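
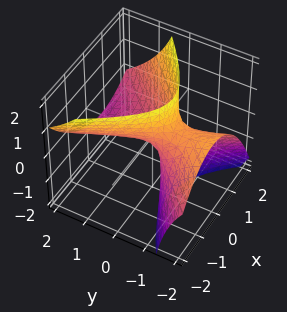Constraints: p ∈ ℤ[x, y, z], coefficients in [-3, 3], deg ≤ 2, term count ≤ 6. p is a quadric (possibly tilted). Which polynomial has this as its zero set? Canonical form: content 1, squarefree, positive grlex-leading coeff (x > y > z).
2*x^2 - x*y - y^2 - 3*y*z - 2*z

1. The degree is 2 — no degree-1 surface has this shape.
2. Against the integer gridlines: it crosses the y-axis at the gridline y = 0; it meets the x-axis at x = 0 (among the integer gridlines); one z-axis crossing is at z = 0.
3. Together with the visible shape, these determine p as stated.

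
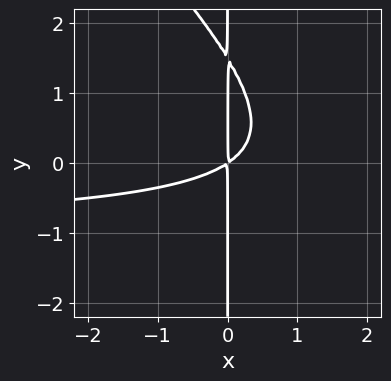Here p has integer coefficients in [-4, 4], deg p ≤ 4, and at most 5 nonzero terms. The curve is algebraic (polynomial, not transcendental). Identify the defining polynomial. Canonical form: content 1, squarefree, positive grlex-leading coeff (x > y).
2*x^2*y + 2*x*y^2 + 2*x^2 - 3*x*y

(a) Degree: a generic line meets the curve in up to 3 points, so deg p = 3.
(b) From the axis intercepts and sections: every point of the y-axis in the box is on the curve.
(c) The integer polynomial consistent with all of this is the stated p.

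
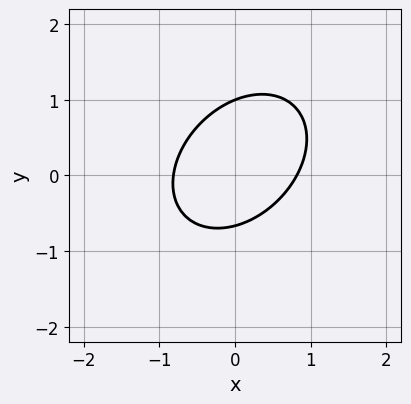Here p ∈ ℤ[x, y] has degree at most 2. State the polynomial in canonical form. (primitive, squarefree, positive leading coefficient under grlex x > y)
3*x^2 - 2*x*y + 3*y^2 - y - 2

(a) Degree: a generic line meets the curve in up to 2 points, so deg p = 2.
(b) From the axis intercepts and sections: one y-axis crossing is at y = 1.
(c) Putting this together gives p.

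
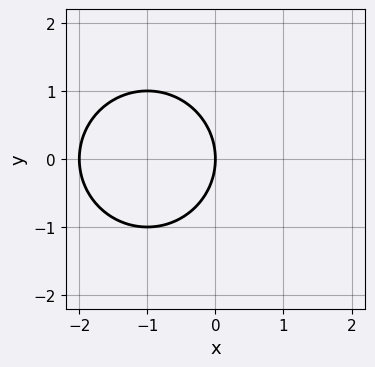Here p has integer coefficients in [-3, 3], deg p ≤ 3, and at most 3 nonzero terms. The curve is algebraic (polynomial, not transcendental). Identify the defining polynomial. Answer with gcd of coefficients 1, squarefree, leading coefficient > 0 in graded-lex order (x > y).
x^2 + y^2 + 2*x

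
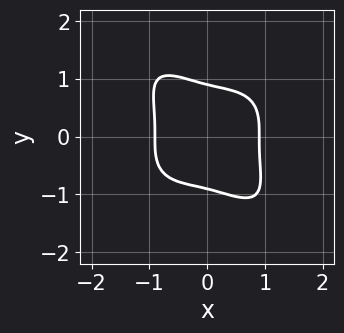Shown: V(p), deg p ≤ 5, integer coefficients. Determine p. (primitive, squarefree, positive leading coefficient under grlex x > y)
1. The degree is 4 — a generic line meets the curve in up to 4 points.
2. Matching integer coefficients to the picture gives p.

3*x^4 + 3*x*y^3 + 3*y^4 - 2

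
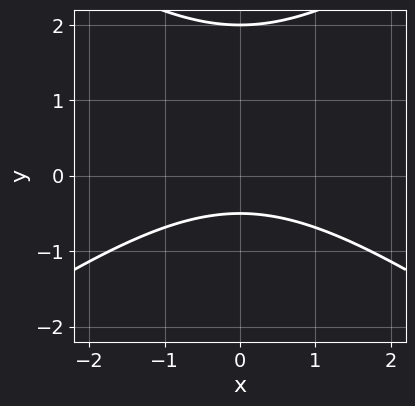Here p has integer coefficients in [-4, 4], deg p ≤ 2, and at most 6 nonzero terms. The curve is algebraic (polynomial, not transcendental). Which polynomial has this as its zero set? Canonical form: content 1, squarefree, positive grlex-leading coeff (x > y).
(a) Degree: a generic line meets the curve in up to 2 points, so deg p = 2.
(b) Symmetries: it's symmetric under x → −x, forcing even powers of x.
(c) Reading off the gridlines: the curve avoids every integer x-axis point in the box; it crosses the y-axis at the gridline y = 2.
(d) Matching integer coefficients to the picture gives p.

x^2 - 2*y^2 + 3*y + 2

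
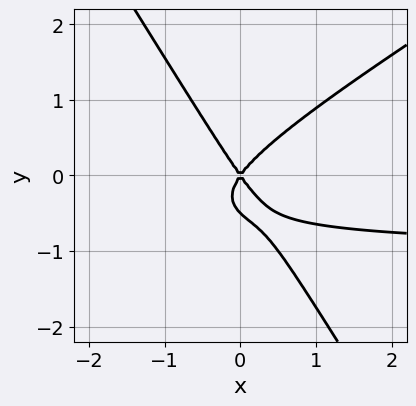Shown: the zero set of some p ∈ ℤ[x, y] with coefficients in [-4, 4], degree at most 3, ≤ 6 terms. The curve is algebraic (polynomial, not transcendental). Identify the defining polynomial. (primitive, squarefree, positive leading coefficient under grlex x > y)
2*x^2*y - 2*x*y^2 - 2*y^3 + 2*x^2 - y^2

First, degree: the shape is more complex than any degree-2 curve, so deg p = 3.
Next, from the axis intercepts and sections: one x-axis crossing is at x = 0; it meets the y-axis at y = 0 (among the integer gridlines).
Finally, fitting integer coefficients to these (and the overall shape) gives p.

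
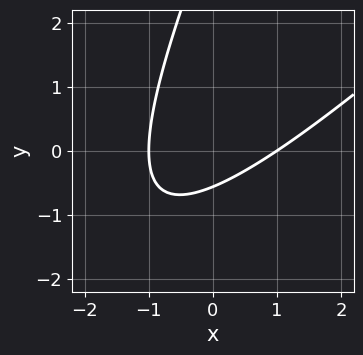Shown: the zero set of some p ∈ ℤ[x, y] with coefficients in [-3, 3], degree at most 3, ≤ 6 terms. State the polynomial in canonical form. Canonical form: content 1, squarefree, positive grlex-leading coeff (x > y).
2*x^2 - 3*x*y + y^2 - 3*y - 2

(a) The degree is 2 — the shape is more complex than any degree-1 curve.
(b) From the axis intercepts and sections: the x-axis gridline crossings are at x ∈ {-1, 1}.
(c) Solving for integer coefficients yields p as stated.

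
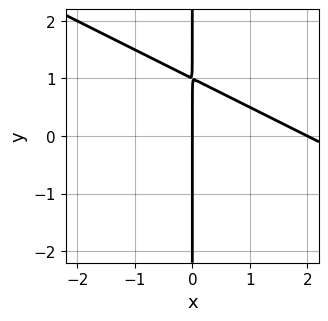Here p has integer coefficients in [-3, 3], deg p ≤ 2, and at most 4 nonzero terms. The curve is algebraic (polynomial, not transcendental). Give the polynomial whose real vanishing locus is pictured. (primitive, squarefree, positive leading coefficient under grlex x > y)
The degree is 2 — no degree-1 curve has this shape.
Observable constraints: the x-axis gridline crossings are at x ∈ {0, 2}; the visible y-axis segment lies entirely on the curve.
Matching integer coefficients to the picture gives p.

x^2 + 2*x*y - 2*x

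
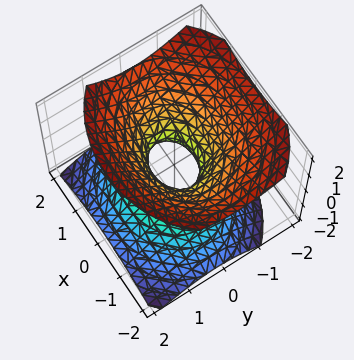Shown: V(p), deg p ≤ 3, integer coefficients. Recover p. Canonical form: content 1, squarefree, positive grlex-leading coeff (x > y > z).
2*x^2 + 3*y^2 + y*z - 3*z^2 - 1

The degree is 2 — the shape is more complex than any degree-1 surface.
From the axis intercepts and sections: the surface avoids every integer z-axis point in the box.
Assembling these constraints gives the stated polynomial.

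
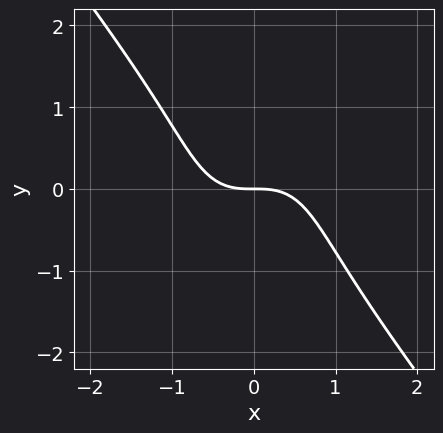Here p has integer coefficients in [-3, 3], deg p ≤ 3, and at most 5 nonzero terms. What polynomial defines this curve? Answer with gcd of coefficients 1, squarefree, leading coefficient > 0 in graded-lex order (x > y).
2*x^3 + y^3 + 2*y

First, degree: the shape is more complex than any degree-2 curve, so deg p = 3.
Next, observable constraints: one x-axis crossing is at x = 0; one y-axis crossing is at y = 0.
Finally, putting this together gives p.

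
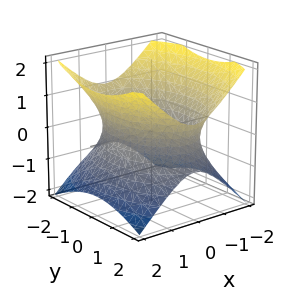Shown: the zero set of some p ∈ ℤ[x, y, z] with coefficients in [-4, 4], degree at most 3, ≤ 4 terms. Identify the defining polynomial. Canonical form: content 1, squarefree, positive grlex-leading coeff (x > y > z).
2*x^2 + y^2 - 2*z^2 - 3

(a) deg p = 2. An hourglass — one-sheet hyperboloid; a quadric.
(b) Symmetries: it's symmetric under x → −x, forcing even powers of x; mirror symmetry y ↦ −y ⇒ only even powers of y; mirror symmetry z ↦ −z ⇒ only even powers of z.
(c) From the axis intercepts and sections: the surface avoids every integer z-axis point in the box.
(d) Fitting integer coefficients to these (and the overall shape) gives p.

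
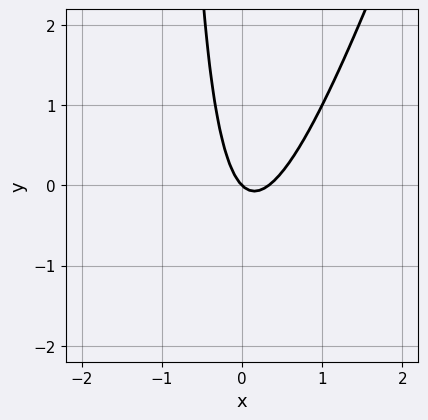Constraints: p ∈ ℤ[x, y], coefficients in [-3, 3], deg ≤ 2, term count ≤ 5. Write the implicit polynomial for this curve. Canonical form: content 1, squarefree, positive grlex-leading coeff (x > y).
The degree is 2 — the shape is more complex than any degree-1 curve.
Observable constraints: it crosses the x-axis at the gridline x = 0; it meets the y-axis at y = 0 (among the integer gridlines).
Assembling these constraints gives the stated polynomial.

3*x^2 - x*y - x - y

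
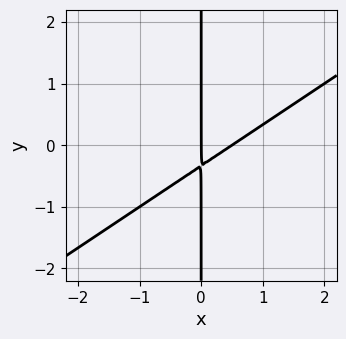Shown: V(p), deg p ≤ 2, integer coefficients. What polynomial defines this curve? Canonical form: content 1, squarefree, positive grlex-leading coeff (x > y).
The degree is 2 — no degree-1 curve has this shape.
Reading off the gridlines: the visible y-axis segment lies entirely on the curve; it crosses the x-axis at the gridline x = 0.
These observations pin down the coefficients.

2*x^2 - 3*x*y - x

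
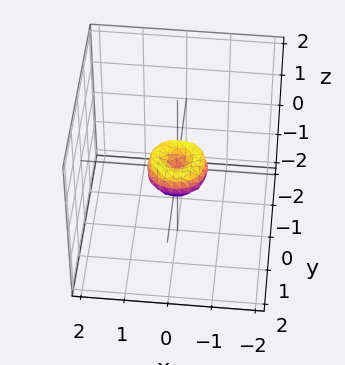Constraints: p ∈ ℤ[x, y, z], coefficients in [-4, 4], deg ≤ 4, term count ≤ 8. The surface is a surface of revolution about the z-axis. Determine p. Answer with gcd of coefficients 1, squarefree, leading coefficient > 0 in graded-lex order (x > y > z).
2*x^4 + 4*x^2*y^2 + 2*y^4 - x^2 - y^2 + z^2

(a) Degree: no degree-3 surface has this shape, so deg p = 4.
(b) Symmetries: rotational symmetry about the z-axis ⇒ p depends on x, y only through x² + y².
(c) From the axis intercepts and sections: it crosses the y-axis at the gridline y = 0; a circular section at z = 0 has radius between 0 and 1; one z-axis crossing is at z = 0.
(d) Fitting integer coefficients to these (and the overall shape) gives p.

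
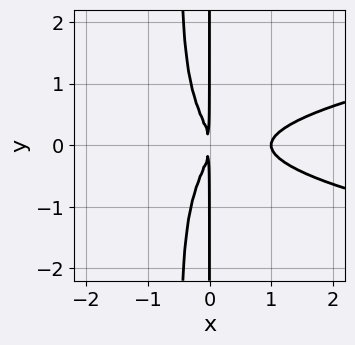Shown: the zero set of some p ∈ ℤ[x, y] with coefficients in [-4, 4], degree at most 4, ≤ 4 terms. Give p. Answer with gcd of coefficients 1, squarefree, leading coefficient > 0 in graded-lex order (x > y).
The degree is 4 — a generic line meets the curve in up to 4 points.
Symmetries: mirror symmetry y ↦ −y ⇒ only even powers of y.
Checking where it meets the axes: every point of the y-axis in the box is on the curve; it crosses the x-axis at the gridline x = 1.
The integer polynomial consistent with all of this is the stated p.

2*x^2*y^2 - x^3 + x*y^2 + x^2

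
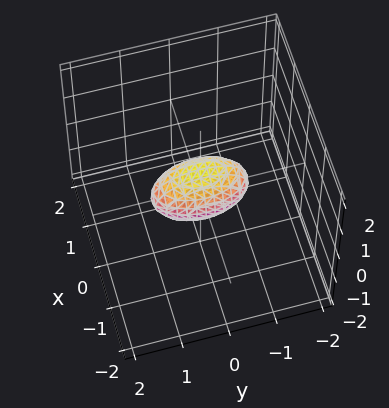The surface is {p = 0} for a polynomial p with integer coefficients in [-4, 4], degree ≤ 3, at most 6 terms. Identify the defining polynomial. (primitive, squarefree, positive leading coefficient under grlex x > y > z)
3*x^2 + y^2 + 2*z^2 - 1

(a) deg p = 2. A closed, bounded, convex surface; a quadric.
(b) Symmetries: it's symmetric under y → −y, forcing even powers of y; it's symmetric under x → −x, forcing even powers of x; the z ↦ −z reflection is a symmetry, so z appears only in even powers.
(c) From the axis intercepts and sections: the y-axis gridline crossings are at y ∈ {-1, 1}.
(d) Putting this together gives p.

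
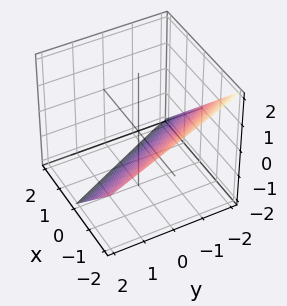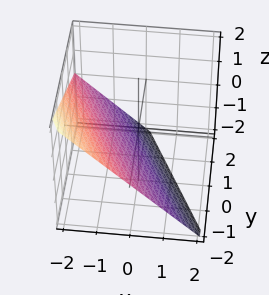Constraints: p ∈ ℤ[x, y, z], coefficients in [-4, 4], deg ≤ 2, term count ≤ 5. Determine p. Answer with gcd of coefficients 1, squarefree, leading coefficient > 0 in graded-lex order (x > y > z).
2*x + y + 2*z + 2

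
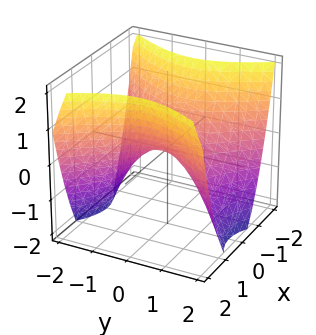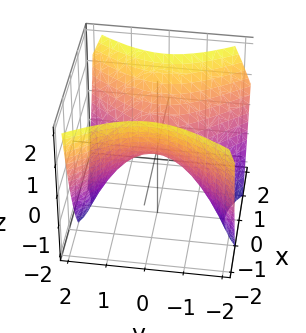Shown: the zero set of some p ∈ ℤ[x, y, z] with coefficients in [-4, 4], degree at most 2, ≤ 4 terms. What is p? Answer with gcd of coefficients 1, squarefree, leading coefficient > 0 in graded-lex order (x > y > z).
3*x^2 - 2*y^2 - 3*z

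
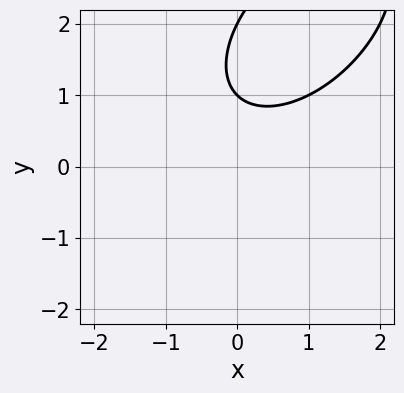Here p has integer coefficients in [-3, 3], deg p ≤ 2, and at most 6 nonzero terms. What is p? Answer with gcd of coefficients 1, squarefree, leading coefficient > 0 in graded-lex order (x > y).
x^2 - x*y + y^2 - 3*y + 2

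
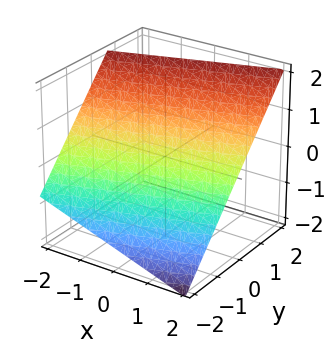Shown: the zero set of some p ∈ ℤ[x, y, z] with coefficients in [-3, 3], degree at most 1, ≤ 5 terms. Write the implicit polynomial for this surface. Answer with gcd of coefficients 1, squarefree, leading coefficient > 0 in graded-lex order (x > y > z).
(a) Degree: every cross-section is a straight line — this is a plane, so deg p = 1.
(b) Checking where it meets the axes: one x-axis crossing is at x = 2.
(c) Solving for integer coefficients yields p as stated.

x - 3*y + 3*z - 2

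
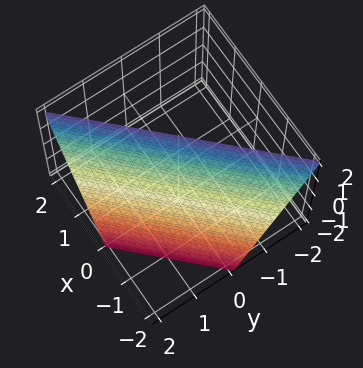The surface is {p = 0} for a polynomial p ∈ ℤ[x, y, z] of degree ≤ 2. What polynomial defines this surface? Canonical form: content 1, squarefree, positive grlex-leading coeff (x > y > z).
2*x - 2*y - z + 2

First, deg p = 1. Every cross-section is a straight line — this is a plane.
Next, reading off the gridlines: one z-axis crossing is at z = 2; one y-axis crossing is at y = 1; it meets the x-axis at x = -1 (among the integer gridlines).
Finally, together with the visible shape, these determine p as stated.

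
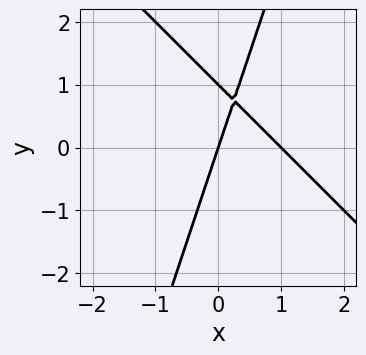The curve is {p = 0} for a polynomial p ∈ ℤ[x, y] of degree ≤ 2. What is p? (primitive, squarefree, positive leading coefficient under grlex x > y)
3*x^2 + 2*x*y - y^2 - 3*x + y

(a) deg p = 2.
(b) Reading off the gridlines: the x-axis gridline crossings are at x ∈ {0, 1}; among the integer gridlines, it crosses the y-axis at y ∈ {0, 1}.
(c) Solving for integer coefficients yields p as stated.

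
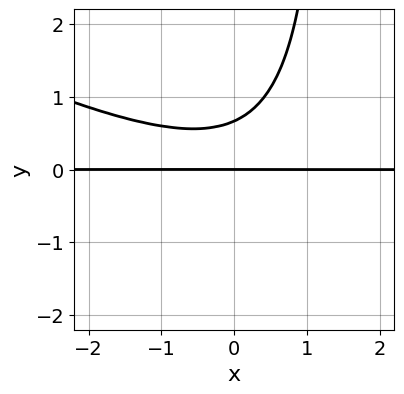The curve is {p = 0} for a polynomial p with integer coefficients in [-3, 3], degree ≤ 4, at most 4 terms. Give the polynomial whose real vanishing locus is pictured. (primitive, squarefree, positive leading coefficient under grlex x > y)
deg p = 3.
From the axis intercepts and sections: it crosses the y-axis at the gridline y = 0; the visible x-axis segment lies entirely on the curve.
Assembling these constraints gives the stated polynomial.

x^2*y + 2*x*y^2 - 3*y^2 + 2*y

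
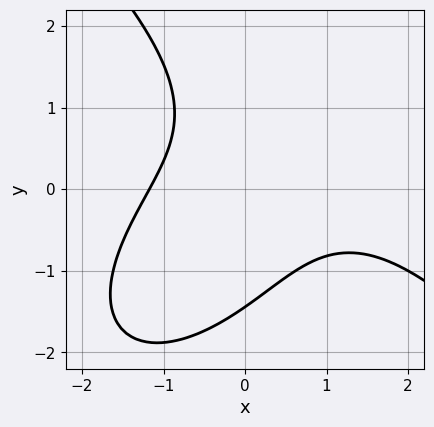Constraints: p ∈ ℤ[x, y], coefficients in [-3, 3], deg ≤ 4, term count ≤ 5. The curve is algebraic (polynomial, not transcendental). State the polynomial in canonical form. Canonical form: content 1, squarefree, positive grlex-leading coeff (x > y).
First, deg p = 3. No degree-2 curve has this shape.
Finally, matching integer coefficients to the picture gives p.

x^3 + y^3 - x^2 + 3*x*y + 3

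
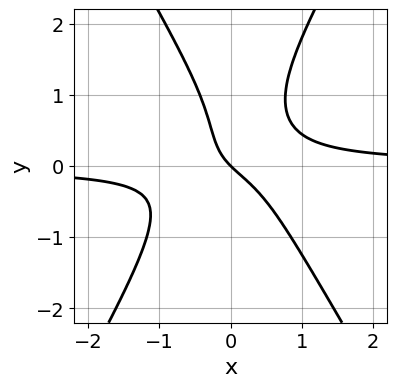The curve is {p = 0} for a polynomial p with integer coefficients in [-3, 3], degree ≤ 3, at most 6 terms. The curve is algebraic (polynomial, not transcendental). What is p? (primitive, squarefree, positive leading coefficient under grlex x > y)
(a) Degree: no degree-2 curve has this shape, so deg p = 3.
(b) From the visible intercepts: it meets the x-axis at x = 0 (among the integer gridlines); it meets the y-axis at y = 0 (among the integer gridlines).
(c) Putting this together gives p.

3*x^2*y - y^3 + y^2 - x - y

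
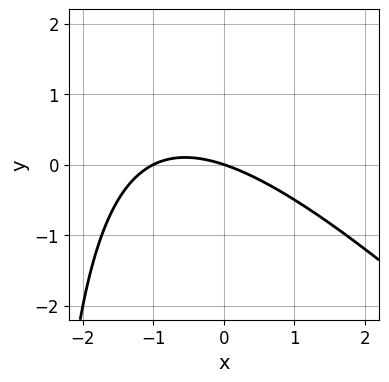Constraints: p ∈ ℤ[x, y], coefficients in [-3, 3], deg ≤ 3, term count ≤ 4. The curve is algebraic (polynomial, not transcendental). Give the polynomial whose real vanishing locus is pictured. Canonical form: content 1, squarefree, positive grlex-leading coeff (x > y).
Degree: the shape is more complex than any degree-1 curve, so deg p = 2.
Against the integer gridlines: one y-axis crossing is at y = 0; the x-axis gridline crossings are at x ∈ {-1, 0}.
The integer polynomial consistent with all of this is the stated p.

x^2 + x*y + x + 3*y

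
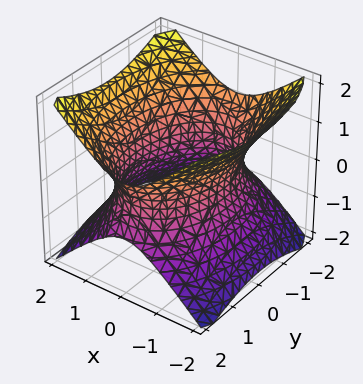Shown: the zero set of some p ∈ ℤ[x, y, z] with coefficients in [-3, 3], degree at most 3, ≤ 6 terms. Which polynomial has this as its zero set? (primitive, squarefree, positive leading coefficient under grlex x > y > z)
1. The degree is 2 — an hourglass — one-sheet hyperboloid; a quadric.
2. Symmetries: it's symmetric under y → −y, forcing even powers of y; it's symmetric under z → −z, forcing even powers of z; mirror symmetry x ↦ −x ⇒ only even powers of x.
3. Against the integer gridlines: no z-intercept at any integer in the box.
4. The integer polynomial consistent with all of this is the stated p.

2*x^2 + y^2 - 2*z^2 - 3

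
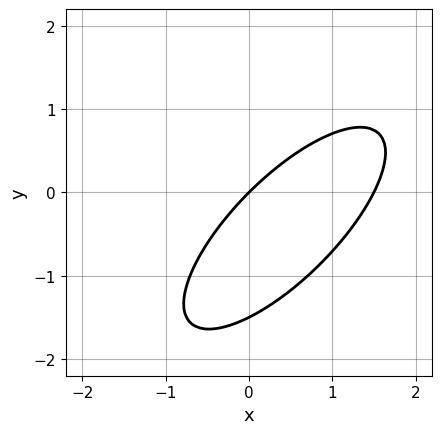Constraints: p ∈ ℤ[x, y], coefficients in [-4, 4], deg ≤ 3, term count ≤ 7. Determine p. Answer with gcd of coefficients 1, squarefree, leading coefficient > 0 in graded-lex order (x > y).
2*x^2 - 3*x*y + 2*y^2 - 3*x + 3*y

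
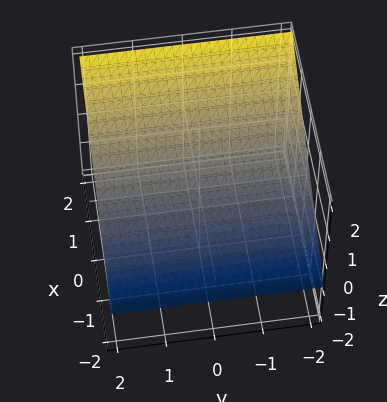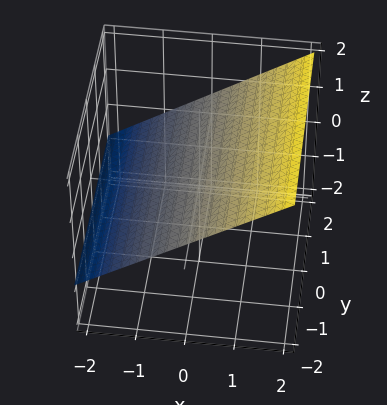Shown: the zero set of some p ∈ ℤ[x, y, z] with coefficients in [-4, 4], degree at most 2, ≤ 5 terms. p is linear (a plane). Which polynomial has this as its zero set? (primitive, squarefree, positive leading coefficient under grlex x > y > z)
Degree: the surface is flat (a plane), so deg p = 1.
From the axis intercepts and sections: it crosses the x-axis at the gridline x = -1; no y-intercept at any integer in the box.
Assembling these constraints gives the stated polynomial.

2*x - 3*z + 2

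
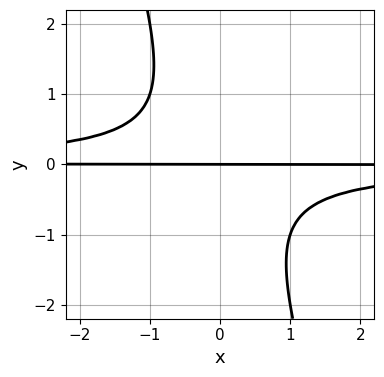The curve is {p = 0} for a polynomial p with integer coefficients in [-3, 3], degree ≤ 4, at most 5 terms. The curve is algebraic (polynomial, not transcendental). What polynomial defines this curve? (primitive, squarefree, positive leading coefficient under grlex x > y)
First, degree: no degree-2 curve has this shape, so deg p = 3.
Next, observable constraints: every point of the x-axis in the box is on the curve; it meets the y-axis at y = 0 (among the integer gridlines).
Finally, assembling these constraints gives the stated polynomial.

3*x*y^2 + y^3 + 2*y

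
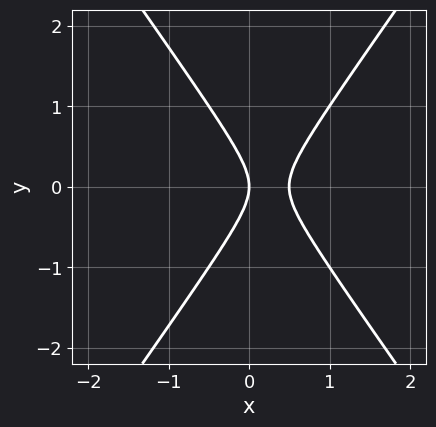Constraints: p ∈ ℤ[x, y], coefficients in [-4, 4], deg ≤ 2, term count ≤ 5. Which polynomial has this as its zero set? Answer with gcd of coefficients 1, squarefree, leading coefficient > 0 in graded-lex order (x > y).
2*x^2 - y^2 - x

(a) deg p = 2. No degree-1 curve has this shape.
(b) Symmetries: it's symmetric under y → −y, forcing even powers of y.
(c) Checking where it meets the axes: it crosses the y-axis at the gridline y = 0; it crosses the x-axis at the gridline x = 0.
(d) These observations pin down the coefficients.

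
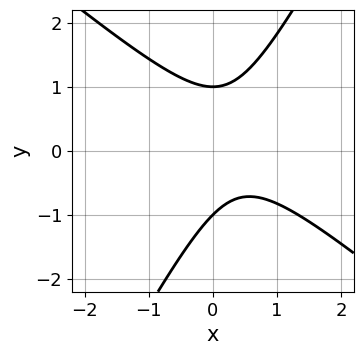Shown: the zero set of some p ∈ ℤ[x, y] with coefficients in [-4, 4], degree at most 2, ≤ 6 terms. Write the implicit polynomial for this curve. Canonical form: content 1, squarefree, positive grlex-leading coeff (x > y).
3*x^2 + 2*x*y - 2*y^2 - 2*x + 2

1. The degree is 2 — no degree-1 curve has this shape.
2. From the axis intercepts and sections: no x-intercept at any integer in the box; the y-axis gridline crossings are at y ∈ {-1, 1}.
3. Assembling these constraints gives the stated polynomial.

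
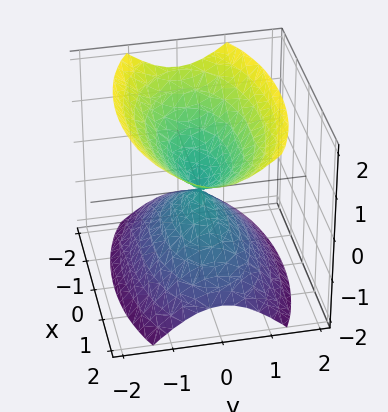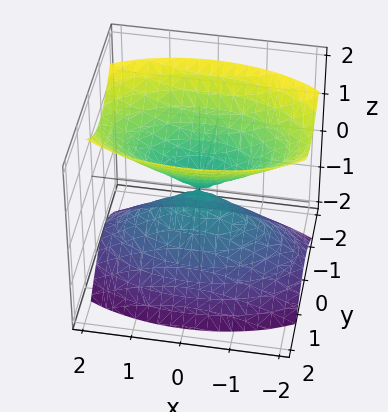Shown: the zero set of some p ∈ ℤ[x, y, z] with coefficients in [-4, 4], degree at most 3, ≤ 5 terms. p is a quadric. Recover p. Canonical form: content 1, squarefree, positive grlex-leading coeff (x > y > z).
x^2 + 3*y^2 - 2*z^2

1. The picture has 2 separate pieces. Treating them together as one polynomial.
2. Degree: two nappes meeting at a single point; a quadric, so deg p = 2.
3. Symmetries: mirror symmetry y ↦ −y ⇒ only even powers of y; mirror symmetry z ↦ −z ⇒ only even powers of z; the x ↦ −x reflection is a symmetry, so x appears only in even powers.
4. From the axis intercepts and sections: one x-axis crossing is at x = 0; one y-axis crossing is at y = 0; one z-axis crossing is at z = 0.
5. Fitting integer coefficients to these (and the overall shape) gives p.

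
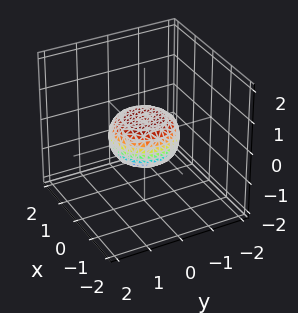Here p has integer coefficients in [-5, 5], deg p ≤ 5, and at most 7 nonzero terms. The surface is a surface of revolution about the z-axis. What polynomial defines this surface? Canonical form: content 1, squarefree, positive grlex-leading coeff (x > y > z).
The degree is 4 — the shape is more complex than any degree-3 surface.
By symmetry, the z-axis is an axis of rotation, so x and y enter only as x² + y².
Observable constraints: among the integer gridlines, it crosses the y-axis at y ∈ {-1, 1}; among the integer gridlines, it crosses the x-axis at x ∈ {-1, 1}.
Assembling these constraints gives the stated polynomial.

2*x^4 + 4*x^2*y^2 + 2*y^4 - x^2 - y^2 + 3*z^2 - 1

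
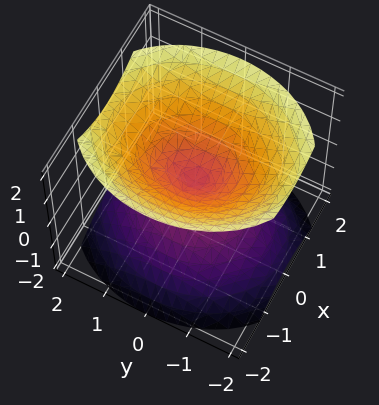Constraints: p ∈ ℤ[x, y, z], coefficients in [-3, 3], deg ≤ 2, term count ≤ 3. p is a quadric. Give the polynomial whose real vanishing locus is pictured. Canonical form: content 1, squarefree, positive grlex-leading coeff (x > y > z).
1. I count 2 distinct pieces. They look like related sheets of one shape, so recover p as a whole.
2. Degree: two nappes meeting at a single point; a quadric, so deg p = 2.
3. Symmetries: it's symmetric under y → −y, forcing even powers of y; the z ↦ −z reflection is a symmetry, so z appears only in even powers; the x ↦ −x reflection is a symmetry, so x appears only in even powers.
4. Observable constraints: it crosses the y-axis at the gridline y = 0; it crosses the z-axis at the gridline z = 0.
5. Together with the visible shape, these determine p as stated.

3*x^2 + 2*y^2 - 3*z^2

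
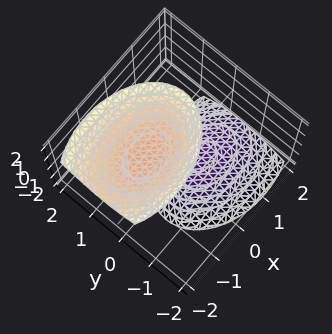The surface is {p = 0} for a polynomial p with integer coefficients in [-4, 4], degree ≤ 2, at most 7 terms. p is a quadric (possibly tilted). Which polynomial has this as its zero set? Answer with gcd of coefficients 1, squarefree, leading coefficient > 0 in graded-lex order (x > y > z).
1. The picture has 2 separate pieces.
2. deg p = 2.
3. From the axis intercepts and sections: the surface avoids every integer x-axis point in the box; the surface avoids every integer y-axis point in the box.
4. Fitting integer coefficients to these (and the overall shape) gives p.

x^2 + x*z + 2*y^2 - y*z - z^2 + 2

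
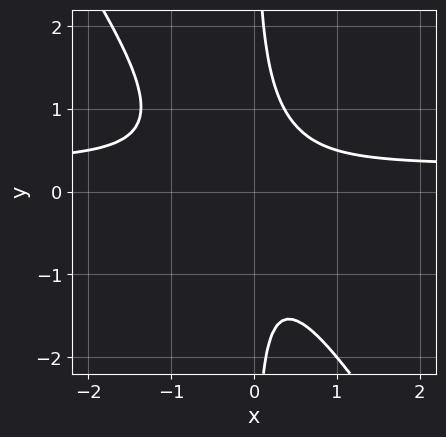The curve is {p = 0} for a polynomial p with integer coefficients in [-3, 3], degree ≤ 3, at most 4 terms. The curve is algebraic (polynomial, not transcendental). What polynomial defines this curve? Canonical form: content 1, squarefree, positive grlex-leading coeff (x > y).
3*x^2*y + 2*x*y^2 - x^2 - 1

deg p = 3.
Checking where it meets the axes: it misses every integer gridline on the y-axis; no x-intercept at any integer in the box.
Solving for integer coefficients yields p as stated.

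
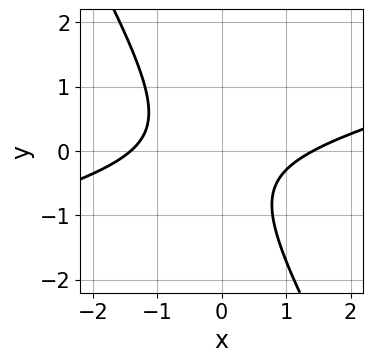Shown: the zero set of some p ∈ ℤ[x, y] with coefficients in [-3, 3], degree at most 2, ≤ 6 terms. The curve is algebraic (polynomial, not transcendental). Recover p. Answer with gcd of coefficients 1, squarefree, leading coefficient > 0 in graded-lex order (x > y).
x^2 - 3*x*y - 2*y^2 - y - 2

First, degree: the shape is more complex than any degree-1 curve, so deg p = 2.
Then, reading off the gridlines: the curve avoids every integer y-axis point in the box.
Finally, the integer polynomial consistent with all of this is the stated p.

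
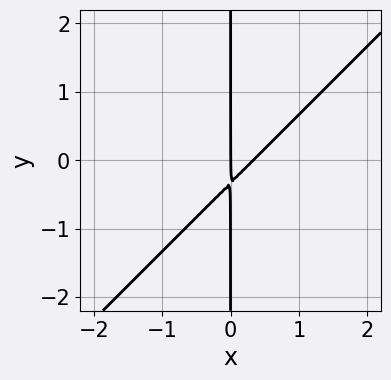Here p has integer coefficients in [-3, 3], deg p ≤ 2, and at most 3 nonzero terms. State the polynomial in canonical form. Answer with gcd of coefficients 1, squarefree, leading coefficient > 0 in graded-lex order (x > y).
First, the degree is 2 — no degree-1 curve has this shape.
Then, observable constraints: every point of the y-axis in the box is on the curve; one x-axis crossing is at x = 0.
Finally, putting this together gives p.

3*x^2 - 3*x*y - x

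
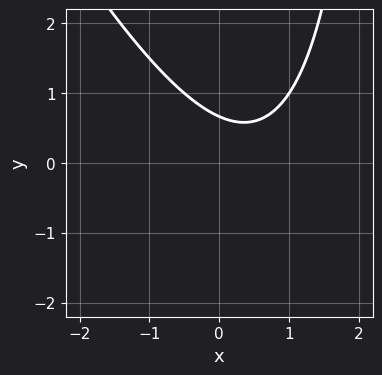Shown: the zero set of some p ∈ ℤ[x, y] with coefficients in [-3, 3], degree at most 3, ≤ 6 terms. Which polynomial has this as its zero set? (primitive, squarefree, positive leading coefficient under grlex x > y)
2*x^2 + x*y - 2*x - 3*y + 2

First, degree: the shape is more complex than any degree-1 curve, so deg p = 2.
Next, against the integer gridlines: no x-intercept at any integer in the box.
Finally, assembling these constraints gives the stated polynomial.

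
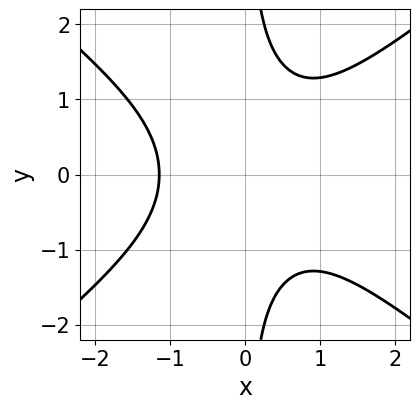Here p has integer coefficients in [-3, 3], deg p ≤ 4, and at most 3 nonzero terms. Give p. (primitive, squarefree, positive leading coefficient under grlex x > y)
1. deg p = 3. A generic line meets the curve in up to 3 points.
2. Symmetries: the y ↦ −y reflection is a symmetry, so y appears only in even powers.
3. Checking where it meets the axes: the curve avoids every integer y-axis point in the box.
4. Matching integer coefficients to the picture gives p.

2*x^3 - 3*x*y^2 + 3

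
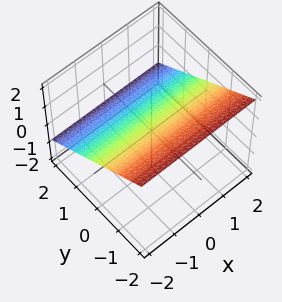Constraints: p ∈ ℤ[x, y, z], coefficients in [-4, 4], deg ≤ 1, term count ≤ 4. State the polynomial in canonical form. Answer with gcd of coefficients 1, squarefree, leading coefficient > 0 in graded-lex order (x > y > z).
2*y + 3*z - 2

1. Degree: every cross-section is a straight line — this is a plane, so deg p = 1.
2. Against the integer gridlines: it meets the y-axis at y = 1 (among the integer gridlines); the surface avoids every integer x-axis point in the box.
3. Fitting integer coefficients to these (and the overall shape) gives p.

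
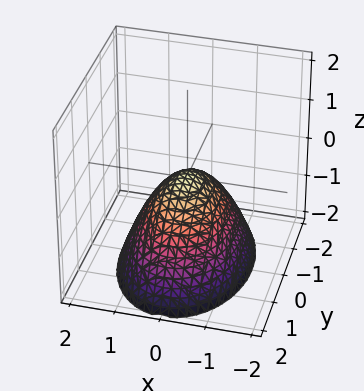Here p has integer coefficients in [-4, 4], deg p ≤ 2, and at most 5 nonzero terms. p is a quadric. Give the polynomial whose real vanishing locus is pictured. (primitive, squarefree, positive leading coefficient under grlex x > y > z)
2*x^2 + y^2 + 2*z

The degree is 2 — a paraboloid; a quadric.
Symmetries: the y ↦ −y reflection is a symmetry, so y appears only in even powers; the x ↦ −x reflection is a symmetry, so x appears only in even powers.
Against the integer gridlines: one x-axis crossing is at x = 0; one y-axis crossing is at y = 0; one z-axis crossing is at z = 0.
Together with the visible shape, these determine p as stated.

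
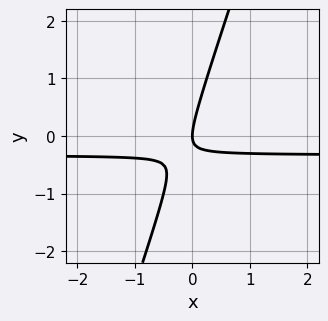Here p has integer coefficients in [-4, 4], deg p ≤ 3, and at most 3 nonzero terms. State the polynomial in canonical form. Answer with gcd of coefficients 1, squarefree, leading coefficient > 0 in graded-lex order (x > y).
3*x*y - y^2 + x

1. deg p = 2. No degree-1 curve has this shape.
2. Reading off the gridlines: it crosses the y-axis at the gridline y = 0; one x-axis crossing is at x = 0.
3. Fitting integer coefficients to these (and the overall shape) gives p.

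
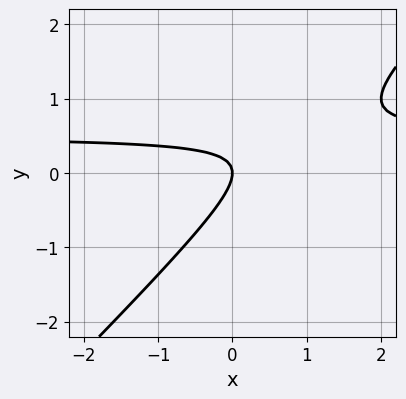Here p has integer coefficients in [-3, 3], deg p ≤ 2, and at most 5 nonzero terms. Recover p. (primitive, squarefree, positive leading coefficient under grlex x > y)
2*x*y - 2*y^2 - x

The degree is 2 — a generic line meets the curve in up to 2 points.
Reading off the gridlines: one y-axis crossing is at y = 0; it crosses the x-axis at the gridline x = 0.
Assembling these constraints gives the stated polynomial.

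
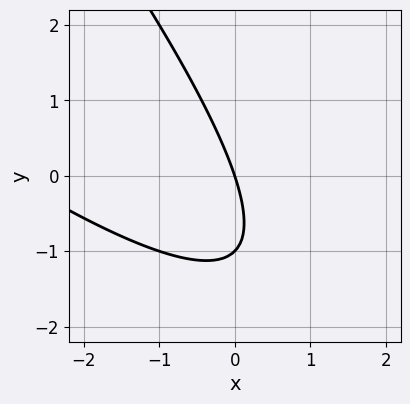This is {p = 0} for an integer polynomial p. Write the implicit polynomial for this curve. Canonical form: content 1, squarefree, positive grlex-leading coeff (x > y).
x^2 + 2*x*y + y^2 + 3*x + y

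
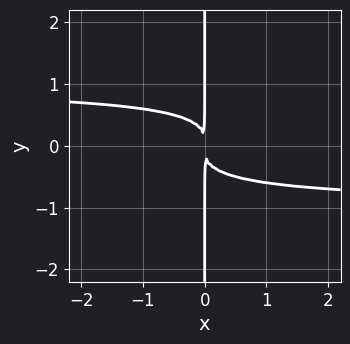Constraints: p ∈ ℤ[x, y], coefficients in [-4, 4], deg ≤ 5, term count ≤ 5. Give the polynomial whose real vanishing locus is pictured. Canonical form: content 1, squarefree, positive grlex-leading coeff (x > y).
Degree: a generic line meets the curve in up to 4 points, so deg p = 4.
Checking where it meets the axes: the visible y-axis segment lies entirely on the curve.
Together with the visible shape, these determine p as stated.

x^2*y^2 - 3*x*y^3 - x^2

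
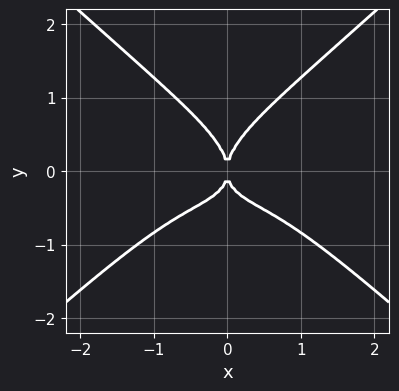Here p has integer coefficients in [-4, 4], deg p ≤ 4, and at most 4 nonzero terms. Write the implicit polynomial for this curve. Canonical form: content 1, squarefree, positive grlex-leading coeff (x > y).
(a) Degree: the shape is more complex than any degree-3 curve, so deg p = 4.
(b) Symmetries: it's symmetric under x → −x, forcing even powers of x.
(c) From the axis intercepts and sections: one x-axis crossing is at x = 0; it meets the y-axis at y = 0 (among the integer gridlines).
(d) Putting this together gives p.

2*x^4 - 3*y^4 + 3*x^2*y + 2*x^2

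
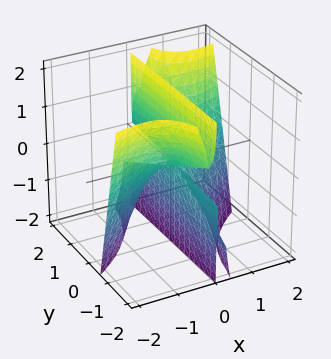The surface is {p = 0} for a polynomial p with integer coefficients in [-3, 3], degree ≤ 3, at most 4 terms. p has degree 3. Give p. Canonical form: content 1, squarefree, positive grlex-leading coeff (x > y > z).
1. Degree: the shape is more complex than any degree-2 surface, so deg p = 3.
2. Reading off the gridlines: the visible y-axis segment lies entirely on the surface; one x-axis crossing is at x = 0; every point of the z-axis in the box is on the surface.
3. Matching integer coefficients to the picture gives p.

x^3 - 2*x^2*y + x*z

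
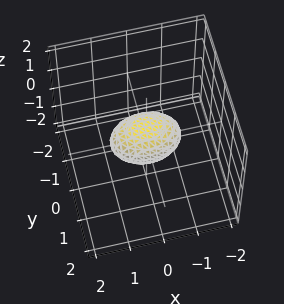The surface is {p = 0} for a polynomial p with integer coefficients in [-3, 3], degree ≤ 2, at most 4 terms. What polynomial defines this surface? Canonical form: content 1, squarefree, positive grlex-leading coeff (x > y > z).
x^2 + 2*y^2 + 2*z^2 - 1

(a) The degree is 2 — a closed, bounded, convex surface; a quadric.
(b) Symmetries: mirror symmetry x ↦ −x ⇒ only even powers of x; it's symmetric under y → −y, forcing even powers of y; it's symmetric under z → −z, forcing even powers of z.
(c) Observable constraints: among the integer gridlines, it crosses the x-axis at x ∈ {-1, 1}.
(d) Together with the visible shape, these determine p as stated.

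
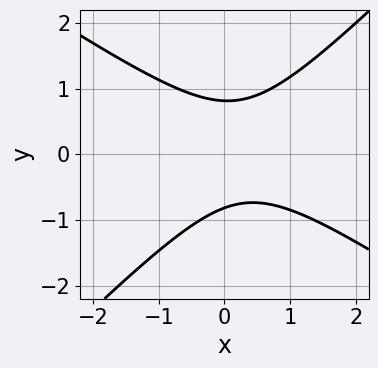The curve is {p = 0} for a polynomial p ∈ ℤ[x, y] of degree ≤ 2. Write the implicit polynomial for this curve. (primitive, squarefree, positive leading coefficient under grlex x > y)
2*x^2 + x*y - 3*y^2 - x + 2

(a) Degree: the shape is more complex than any degree-1 curve, so deg p = 2.
(b) Observable constraints: it misses every integer gridline on the x-axis.
(c) Assembling these constraints gives the stated polynomial.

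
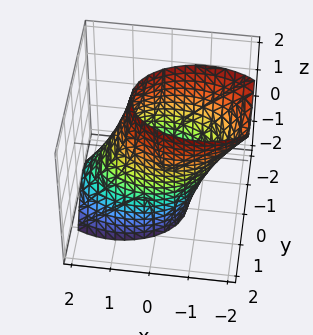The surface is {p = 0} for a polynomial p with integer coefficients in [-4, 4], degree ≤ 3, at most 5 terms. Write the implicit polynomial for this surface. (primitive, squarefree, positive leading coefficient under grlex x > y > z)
x^2 + x*z + 2*y^2 - 2

First, the degree is 2 — no degree-1 surface has this shape.
Then, checking where it meets the axes: among the integer gridlines, it crosses the y-axis at y ∈ {-1, 1}; the surface avoids every integer z-axis point in the box.
Finally, putting this together gives p.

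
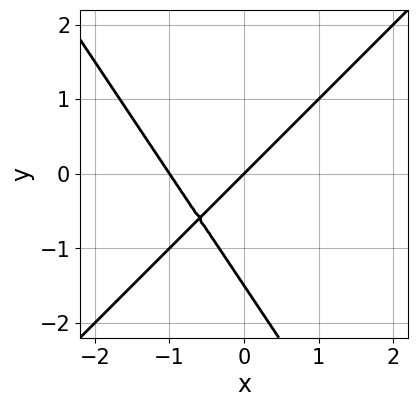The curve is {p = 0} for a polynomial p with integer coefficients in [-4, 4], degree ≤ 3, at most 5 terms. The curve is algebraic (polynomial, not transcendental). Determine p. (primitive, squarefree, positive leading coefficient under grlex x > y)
3*x^2 - x*y - 2*y^2 + 3*x - 3*y

Degree: no degree-1 curve has this shape, so deg p = 2.
Observable constraints: it crosses the y-axis at the gridline y = 0; among the integer gridlines, it crosses the x-axis at x ∈ {-1, 0}.
Solving for integer coefficients yields p as stated.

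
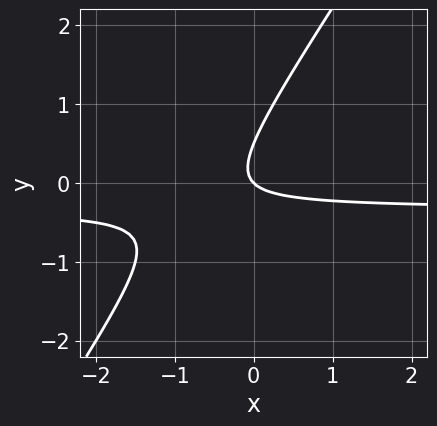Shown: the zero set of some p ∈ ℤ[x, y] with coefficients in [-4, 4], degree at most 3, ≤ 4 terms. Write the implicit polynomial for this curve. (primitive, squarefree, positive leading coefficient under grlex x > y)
1. The degree is 2 — a generic line meets the curve in up to 2 points.
2. Checking where it meets the axes: it crosses the x-axis at the gridline x = 0; it crosses the y-axis at the gridline y = 0.
3. These observations pin down the coefficients.

3*x*y - 2*y^2 + x + y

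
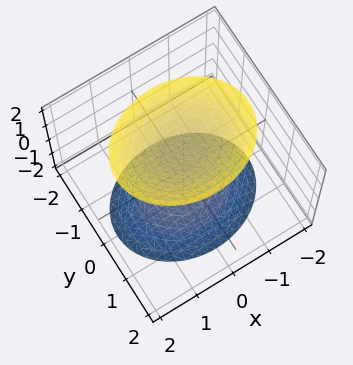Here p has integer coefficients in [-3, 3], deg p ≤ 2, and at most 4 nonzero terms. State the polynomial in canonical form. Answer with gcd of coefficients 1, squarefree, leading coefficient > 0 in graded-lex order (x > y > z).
2*x^2 + 3*y^2 - 2*z^2 + 3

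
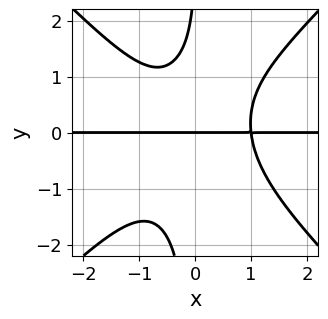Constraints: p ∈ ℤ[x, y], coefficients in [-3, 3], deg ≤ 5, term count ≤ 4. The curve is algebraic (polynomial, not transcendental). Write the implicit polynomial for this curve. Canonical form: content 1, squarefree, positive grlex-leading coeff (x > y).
First, the degree is 4 — a generic line meets the curve in up to 4 points.
Then, against the integer gridlines: it crosses the y-axis at the gridline y = 0; the visible x-axis segment lies entirely on the curve.
Finally, solving for integer coefficients yields p as stated.

3*x^3*y - 3*x*y^3 + y^2 - 3*y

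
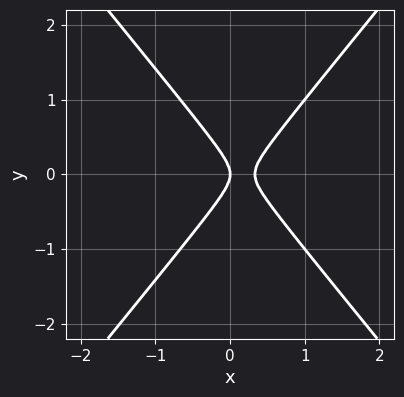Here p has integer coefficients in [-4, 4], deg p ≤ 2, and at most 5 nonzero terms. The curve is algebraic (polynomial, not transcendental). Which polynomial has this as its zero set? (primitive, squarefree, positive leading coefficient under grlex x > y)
3*x^2 - 2*y^2 - x

Degree: no degree-1 curve has this shape, so deg p = 2.
Symmetries: the y ↦ −y reflection is a symmetry, so y appears only in even powers.
Observable constraints: one y-axis crossing is at y = 0; one x-axis crossing is at x = 0.
Assembling these constraints gives the stated polynomial.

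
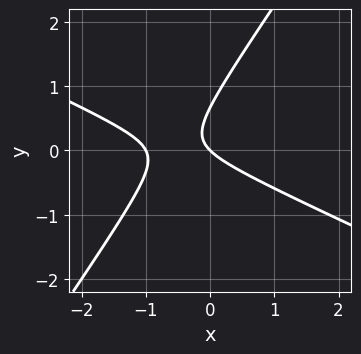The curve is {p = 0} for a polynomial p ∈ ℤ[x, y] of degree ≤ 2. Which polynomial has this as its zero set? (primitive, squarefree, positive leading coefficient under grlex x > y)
2*x^2 + 3*x*y - 3*y^2 + 2*x + 2*y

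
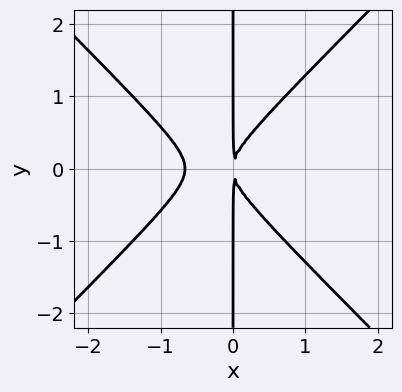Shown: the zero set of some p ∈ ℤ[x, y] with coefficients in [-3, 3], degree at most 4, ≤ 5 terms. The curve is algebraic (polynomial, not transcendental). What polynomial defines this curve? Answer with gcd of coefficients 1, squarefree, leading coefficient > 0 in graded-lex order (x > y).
3*x^3 - 3*x*y^2 + 2*x^2

First, deg p = 3. No degree-2 curve has this shape.
Then, symmetries: mirror symmetry y ↦ −y ⇒ only even powers of y.
Then, reading off the gridlines: the visible y-axis segment lies entirely on the curve.
Finally, matching integer coefficients to the picture gives p.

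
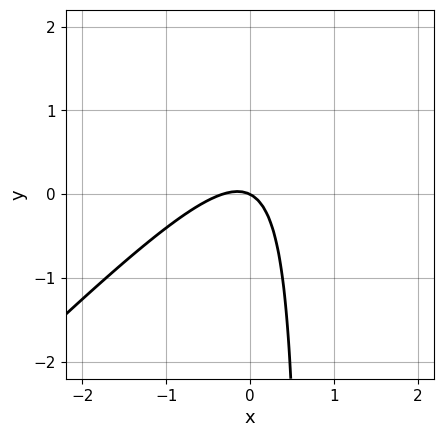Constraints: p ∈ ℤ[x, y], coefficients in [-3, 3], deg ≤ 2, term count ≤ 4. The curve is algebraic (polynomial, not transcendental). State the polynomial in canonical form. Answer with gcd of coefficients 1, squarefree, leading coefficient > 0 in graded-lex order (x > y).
Degree: no degree-1 curve has this shape, so deg p = 2.
From the visible intercepts: it crosses the y-axis at the gridline y = 0; it meets the x-axis at x = 0 (among the integer gridlines).
Together with the visible shape, these determine p as stated.

3*x^2 - 3*x*y + x + 2*y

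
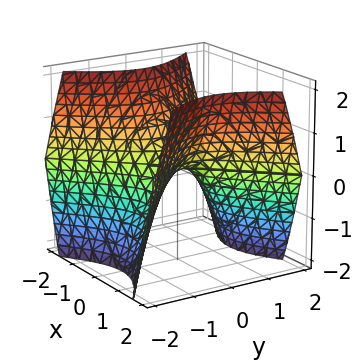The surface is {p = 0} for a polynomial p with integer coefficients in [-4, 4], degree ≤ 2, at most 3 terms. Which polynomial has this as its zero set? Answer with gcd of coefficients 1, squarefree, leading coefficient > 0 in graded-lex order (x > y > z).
1. The degree is 2 — a saddle surface; a quadric.
2. Symmetries: mirror symmetry x ↦ −x ⇒ only even powers of x; it's symmetric under y → −y, forcing even powers of y.
3. From the axis intercepts and sections: one z-axis crossing is at z = 0; it meets the x-axis at x = 0 (among the integer gridlines).
4. Solving for integer coefficients yields p as stated.

x^2 - y^2 - z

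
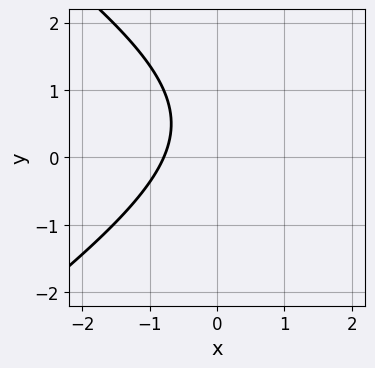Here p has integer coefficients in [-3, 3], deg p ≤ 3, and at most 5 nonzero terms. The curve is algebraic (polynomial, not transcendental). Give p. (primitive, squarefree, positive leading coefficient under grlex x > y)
x^2 - 2*y^2 - 3*x + 2*y - 3

deg p = 2. The shape is more complex than any degree-1 curve.
Checking where it meets the axes: the curve avoids every integer y-axis point in the box.
Matching integer coefficients to the picture gives p.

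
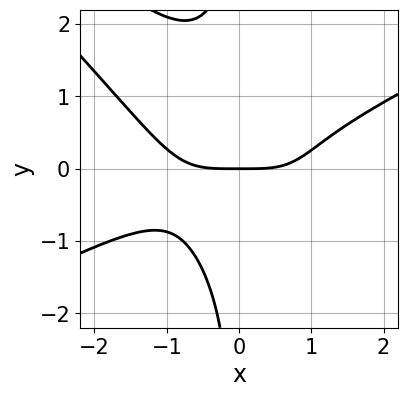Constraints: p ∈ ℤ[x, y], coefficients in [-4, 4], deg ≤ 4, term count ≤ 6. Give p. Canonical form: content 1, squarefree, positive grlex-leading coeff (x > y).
The degree is 4 — no degree-3 curve has this shape.
From the visible intercepts: it meets the x-axis at x = 0 (among the integer gridlines); one y-axis crossing is at y = 0.
Together with the visible shape, these determine p as stated.

x^4 - 3*x^2*y^2 - 2*x*y^3 - 3*y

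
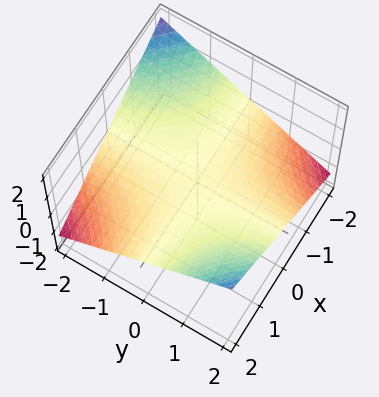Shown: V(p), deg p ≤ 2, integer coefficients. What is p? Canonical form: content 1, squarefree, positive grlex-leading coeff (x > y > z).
Degree: a saddle surface; a quadric, so deg p = 2.
Checking where it meets the axes: it meets the z-axis at z = 0 (among the integer gridlines); the visible y-axis segment lies entirely on the surface.
Together with the visible shape, these determine p as stated.

x*y - 3*z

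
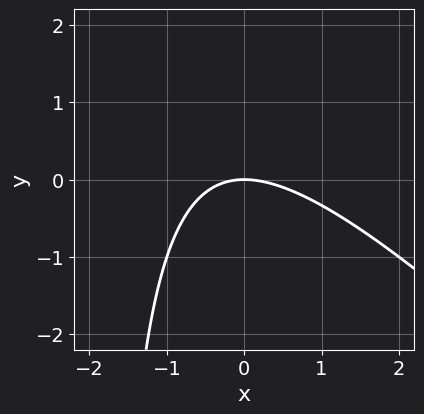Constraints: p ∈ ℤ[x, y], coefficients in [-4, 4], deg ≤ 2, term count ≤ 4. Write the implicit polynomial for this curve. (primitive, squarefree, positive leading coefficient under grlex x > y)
x^2 + x*y + 2*y

(a) Degree: no degree-1 curve has this shape, so deg p = 2.
(b) Reading off the gridlines: it meets the x-axis at x = 0 (among the integer gridlines); it crosses the y-axis at the gridline y = 0.
(c) These observations pin down the coefficients.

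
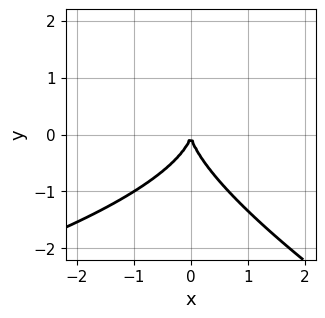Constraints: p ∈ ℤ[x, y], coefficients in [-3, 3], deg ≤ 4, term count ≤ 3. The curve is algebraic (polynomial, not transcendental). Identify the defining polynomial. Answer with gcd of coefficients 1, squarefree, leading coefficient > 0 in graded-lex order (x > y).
The degree is 3 — no degree-2 curve has this shape.
Checking where it meets the axes: it crosses the y-axis at the gridline y = 0; one x-axis crossing is at x = 0.
Matching integer coefficients to the picture gives p.

x*y^2 + 2*y^3 + 3*x^2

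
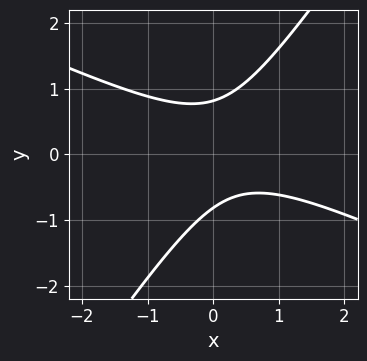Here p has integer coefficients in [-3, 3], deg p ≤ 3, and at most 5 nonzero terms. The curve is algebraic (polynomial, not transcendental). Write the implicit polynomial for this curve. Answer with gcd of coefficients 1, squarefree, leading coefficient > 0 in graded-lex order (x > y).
2*x^2 + 3*x*y - 3*y^2 - x + 2

First, the degree is 2 — no degree-1 curve has this shape.
Next, against the integer gridlines: the curve avoids every integer x-axis point in the box.
Finally, these observations pin down the coefficients.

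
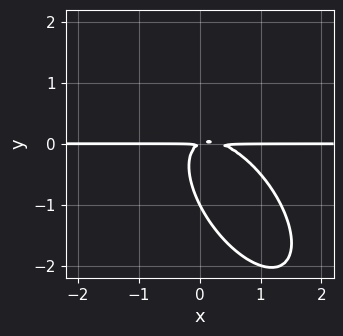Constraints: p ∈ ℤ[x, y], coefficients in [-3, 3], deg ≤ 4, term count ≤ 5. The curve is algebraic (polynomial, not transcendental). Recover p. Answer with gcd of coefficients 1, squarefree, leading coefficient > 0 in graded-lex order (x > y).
deg p = 3. No degree-2 curve has this shape.
Reading off the gridlines: the visible x-axis segment lies entirely on the curve; it meets the y-axis at y = -1 (among the integer gridlines).
Fitting integer coefficients to these (and the overall shape) gives p.

3*x^2*y + 3*x*y^2 + 2*y^3 - x*y + 2*y^2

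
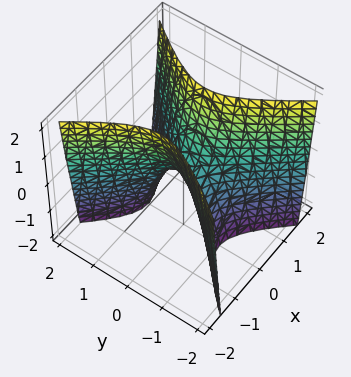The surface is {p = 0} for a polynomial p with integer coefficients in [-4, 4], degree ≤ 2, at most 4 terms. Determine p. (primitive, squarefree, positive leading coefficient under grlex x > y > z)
3*x^2 - 2*y^2 - z

Degree: a hyperbolic paraboloid; a quadric, so deg p = 2.
Symmetries: mirror symmetry y ↦ −y ⇒ only even powers of y; the x ↦ −x reflection is a symmetry, so x appears only in even powers.
Checking where it meets the axes: it meets the y-axis at y = 0 (among the integer gridlines); it meets the z-axis at z = 0 (among the integer gridlines).
Matching integer coefficients to the picture gives p.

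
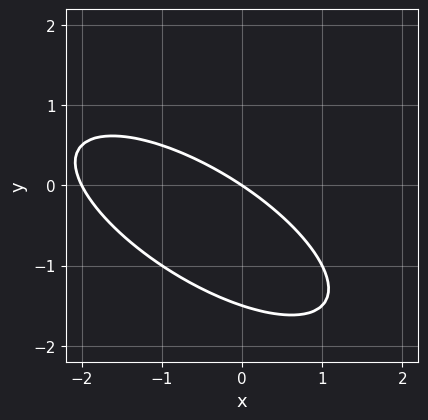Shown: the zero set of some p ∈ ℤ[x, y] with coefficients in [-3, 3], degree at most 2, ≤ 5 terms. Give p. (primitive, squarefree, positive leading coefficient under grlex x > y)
x^2 + 2*x*y + 2*y^2 + 2*x + 3*y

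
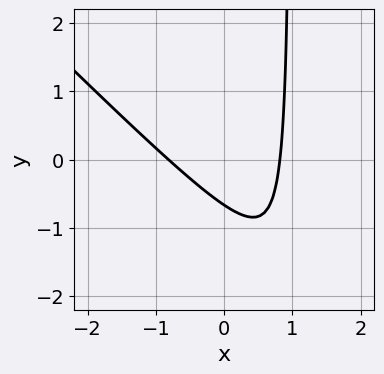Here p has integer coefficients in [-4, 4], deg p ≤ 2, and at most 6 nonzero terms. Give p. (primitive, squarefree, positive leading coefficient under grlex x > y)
3*x^2 + 3*x*y - 3*y - 2

1. deg p = 2.
2. Solving for integer coefficients yields p as stated.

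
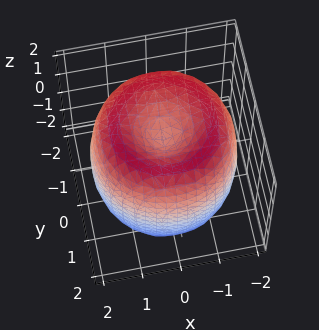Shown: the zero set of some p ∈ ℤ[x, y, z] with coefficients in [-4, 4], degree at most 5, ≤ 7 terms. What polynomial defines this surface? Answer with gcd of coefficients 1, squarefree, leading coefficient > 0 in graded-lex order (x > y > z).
The degree is 4 — the shape is more complex than any degree-3 surface.
Symmetry: the z-axis is an axis of rotation, so x and y enter only as x² + y².
Checking where it meets the axes: among the integer gridlines, it crosses the z-axis at z ∈ {-1, 1}; a circular section at z = 0 has radius between 1 and 2.
Fitting integer coefficients to these (and the overall shape) gives p.

x^4 + 2*x^2*y^2 + y^4 - 3*x^2 - 3*y^2 + z^2 - 1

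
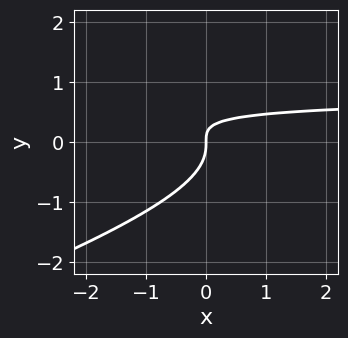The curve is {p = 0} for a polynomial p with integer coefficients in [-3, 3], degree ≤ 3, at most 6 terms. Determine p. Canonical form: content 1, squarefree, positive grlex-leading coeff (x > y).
1. Degree: a generic line meets the curve in up to 3 points, so deg p = 3.
2. From the axis intercepts and sections: it crosses the x-axis at the gridline x = 0; it crosses the y-axis at the gridline y = 0.
3. Together with the visible shape, these determine p as stated.

x*y^2 - 3*y^3 - 2*x*y + x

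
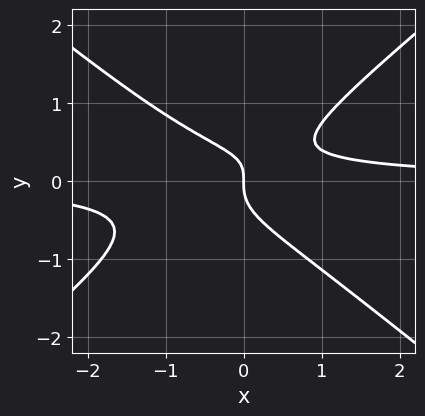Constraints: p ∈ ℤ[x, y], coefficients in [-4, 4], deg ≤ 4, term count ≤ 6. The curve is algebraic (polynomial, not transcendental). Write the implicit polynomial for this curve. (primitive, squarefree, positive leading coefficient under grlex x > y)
The degree is 3 — the shape is more complex than any degree-2 curve.
Checking where it meets the axes: one x-axis crossing is at x = 0; it crosses the y-axis at the gridline y = 0.
Solving for integer coefficients yields p as stated.

2*x^2*y - 3*y^3 + x*y - x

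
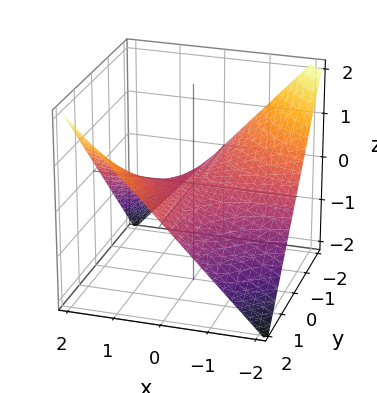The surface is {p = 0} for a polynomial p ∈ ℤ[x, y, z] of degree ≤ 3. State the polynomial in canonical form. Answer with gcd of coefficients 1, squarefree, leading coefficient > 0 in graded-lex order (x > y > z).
x*y - 2*z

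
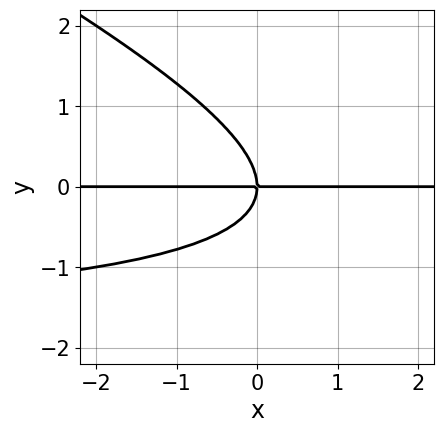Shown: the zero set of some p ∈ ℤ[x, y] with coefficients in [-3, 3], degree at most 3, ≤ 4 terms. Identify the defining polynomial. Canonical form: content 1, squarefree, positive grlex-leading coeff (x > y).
x*y^2 + 2*y^3 + 2*x*y

Degree: no degree-2 curve has this shape, so deg p = 3.
Observable constraints: it meets the y-axis at y = 0 (among the integer gridlines); every point of the x-axis in the box is on the curve.
The integer polynomial consistent with all of this is the stated p.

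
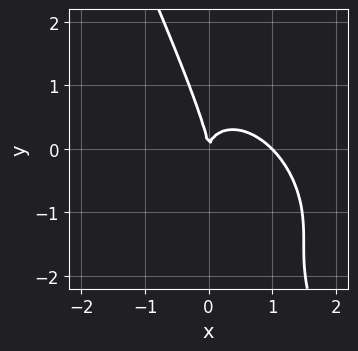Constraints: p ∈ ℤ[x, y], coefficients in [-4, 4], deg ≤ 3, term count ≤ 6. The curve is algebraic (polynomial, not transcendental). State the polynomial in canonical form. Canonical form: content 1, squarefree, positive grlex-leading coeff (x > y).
3*x^3 + 3*x^2*y + 3*x*y^2 + y^3 - 3*x^2

First, the degree is 3 — the shape is more complex than any degree-2 curve.
Then, observable constraints: among the integer gridlines, it crosses the x-axis at x ∈ {0, 1}; one y-axis crossing is at y = 0.
Finally, assembling these constraints gives the stated polynomial.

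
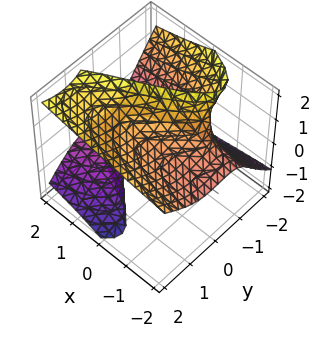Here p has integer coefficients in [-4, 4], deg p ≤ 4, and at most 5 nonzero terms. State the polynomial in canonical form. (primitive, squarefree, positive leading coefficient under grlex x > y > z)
2*y^3 - 3*y*z^2 - z^3 + 3*x*z + 3

Degree: the shape is more complex than any degree-2 surface, so deg p = 3.
Against the integer gridlines: it misses every integer gridline on the x-axis.
Fitting integer coefficients to these (and the overall shape) gives p.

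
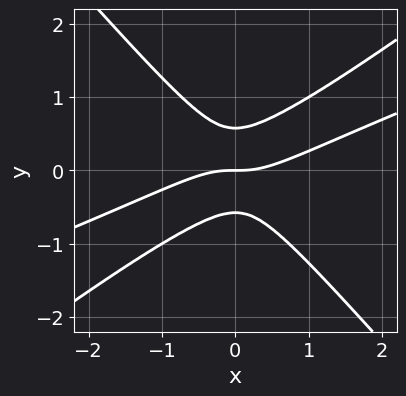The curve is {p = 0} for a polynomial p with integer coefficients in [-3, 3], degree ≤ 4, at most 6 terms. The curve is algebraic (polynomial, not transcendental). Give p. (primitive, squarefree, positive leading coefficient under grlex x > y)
(a) deg p = 3. A generic line meets the curve in up to 3 points.
(b) Against the integer gridlines: one x-axis crossing is at x = 0; one y-axis crossing is at y = 0.
(c) Assembling these constraints gives the stated polynomial.

x^3 - 3*x^2*y + 3*y^3 - y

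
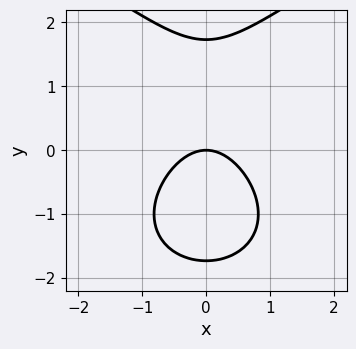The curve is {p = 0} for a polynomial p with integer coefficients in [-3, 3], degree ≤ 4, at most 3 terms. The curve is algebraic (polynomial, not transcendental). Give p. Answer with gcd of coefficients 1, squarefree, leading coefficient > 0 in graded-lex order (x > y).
y^3 - 3*x^2 - 3*y

First, degree: a generic line meets the curve in up to 3 points, so deg p = 3.
Then, symmetries: mirror symmetry x ↦ −x ⇒ only even powers of x.
Then, checking where it meets the axes: it crosses the y-axis at the gridline y = 0; one x-axis crossing is at x = 0.
Finally, matching integer coefficients to the picture gives p.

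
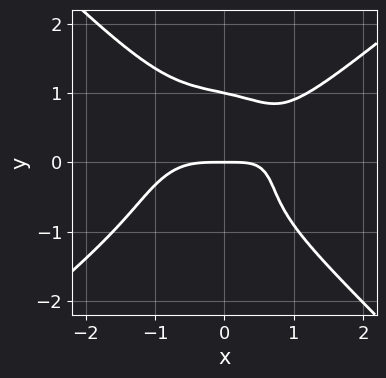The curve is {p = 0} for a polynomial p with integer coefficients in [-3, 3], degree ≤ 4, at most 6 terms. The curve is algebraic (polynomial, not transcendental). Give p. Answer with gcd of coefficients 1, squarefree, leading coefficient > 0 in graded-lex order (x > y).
1. The degree is 4 — the shape is more complex than any degree-3 curve.
2. Against the integer gridlines: one x-axis crossing is at x = 0; the y-axis gridline crossings are at y ∈ {0, 1}.
3. Matching integer coefficients to the picture gives p.

2*x^4 - x^3*y - 3*y^4 - 2*x*y + 3*y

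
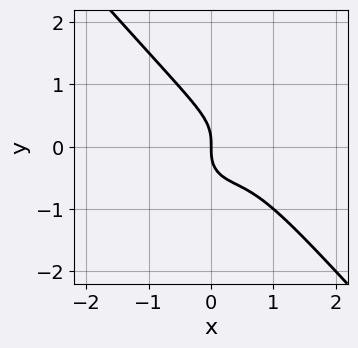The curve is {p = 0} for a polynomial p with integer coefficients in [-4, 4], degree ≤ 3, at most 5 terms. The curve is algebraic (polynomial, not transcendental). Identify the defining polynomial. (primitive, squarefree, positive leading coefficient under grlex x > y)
3*x^3 + x*y^2 + 3*y^3 - 3*x^2 + 2*x

First, the degree is 3 — a generic line meets the curve in up to 3 points.
Next, from the axis intercepts and sections: it crosses the x-axis at the gridline x = 0; one y-axis crossing is at y = 0.
Finally, matching integer coefficients to the picture gives p.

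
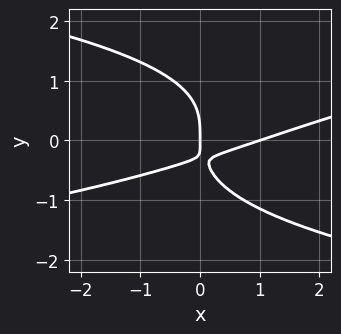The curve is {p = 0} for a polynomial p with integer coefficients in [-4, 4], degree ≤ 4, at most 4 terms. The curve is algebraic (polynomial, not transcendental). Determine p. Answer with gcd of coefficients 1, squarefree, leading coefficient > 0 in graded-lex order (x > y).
deg p = 4. The shape is more complex than any degree-3 curve.
From the axis intercepts and sections: one y-axis crossing is at y = 0; the x-axis gridline crossings are at x ∈ {0, 1}.
Fitting integer coefficients to these (and the overall shape) gives p.

2*y^4 - x^2 + 3*x*y + x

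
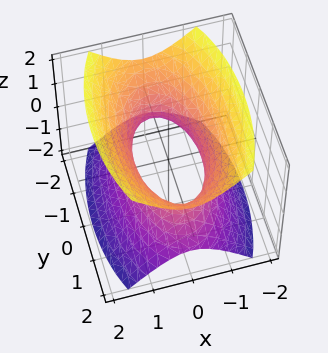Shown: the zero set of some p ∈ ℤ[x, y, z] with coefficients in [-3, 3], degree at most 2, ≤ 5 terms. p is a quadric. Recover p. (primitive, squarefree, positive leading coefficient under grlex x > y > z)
3*x^2 + y^2 - 2*z^2 - 2

Degree: one connected sheet with a waist; a quadric, so deg p = 2.
Symmetries: it's symmetric under z → −z, forcing even powers of z; the x ↦ −x reflection is a symmetry, so x appears only in even powers; the y ↦ −y reflection is a symmetry, so y appears only in even powers.
Checking where it meets the axes: the surface avoids every integer z-axis point in the box.
Assembling these constraints gives the stated polynomial.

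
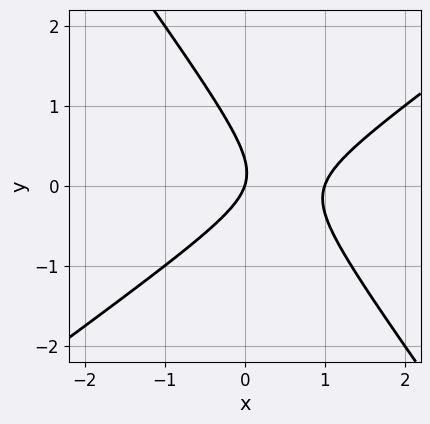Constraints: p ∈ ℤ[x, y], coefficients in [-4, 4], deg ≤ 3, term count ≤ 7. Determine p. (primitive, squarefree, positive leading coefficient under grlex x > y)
deg p = 2. The shape is more complex than any degree-1 curve.
From the visible intercepts: among the integer gridlines, it crosses the x-axis at x ∈ {0, 1}; one y-axis crossing is at y = 0.
These observations pin down the coefficients.

3*x^2 - 2*x*y - 3*y^2 - 3*x + y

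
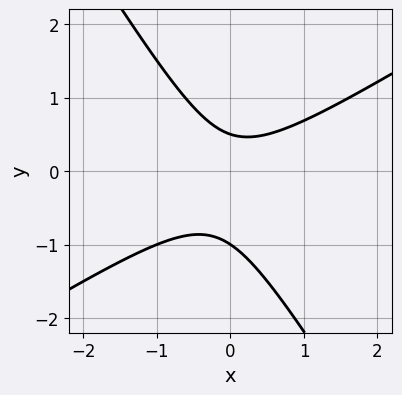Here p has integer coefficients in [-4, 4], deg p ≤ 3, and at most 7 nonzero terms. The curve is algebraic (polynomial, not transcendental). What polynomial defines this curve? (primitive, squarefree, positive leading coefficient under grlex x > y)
First, degree: the shape is more complex than any degree-1 curve, so deg p = 2.
Next, from the visible intercepts: one y-axis crossing is at y = -1; no x-intercept at any integer in the box.
Finally, together with the visible shape, these determine p as stated.

2*x^2 - 2*x*y - 2*y^2 - y + 1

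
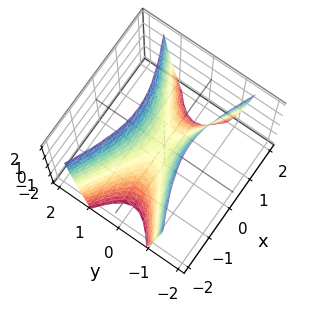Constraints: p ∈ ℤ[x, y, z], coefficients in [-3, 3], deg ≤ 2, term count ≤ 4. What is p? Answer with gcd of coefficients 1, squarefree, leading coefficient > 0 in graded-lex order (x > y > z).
First, deg p = 2. A saddle surface; a quadric.
Then, symmetries: mirror symmetry x ↦ −x ⇒ only even powers of x; the y ↦ −y reflection is a symmetry, so y appears only in even powers.
Then, from the axis intercepts and sections: one x-axis crossing is at x = 0; it meets the z-axis at z = 0 (among the integer gridlines); it crosses the y-axis at the gridline y = 0.
Finally, assembling these constraints gives the stated polynomial.

x^2 - 3*y^2 + z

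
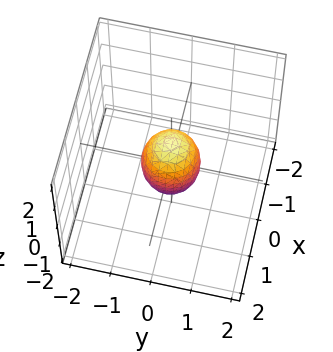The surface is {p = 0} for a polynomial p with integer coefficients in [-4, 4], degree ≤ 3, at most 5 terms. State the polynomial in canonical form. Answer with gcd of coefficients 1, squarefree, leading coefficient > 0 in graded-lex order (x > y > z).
2*x^2 + 2*y^2 + z^2 - 1

First, degree: a closed, bounded, convex surface; a quadric, so deg p = 2.
Next, symmetry: the surface is invariant under rotation about z: p = q(x² + y², z); mirror symmetry z ↦ −z ⇒ only even powers of z.
Next, reading off the gridlines: a circular section at z = 0 has radius between 0 and 1; the z-axis gridline crossings are at z ∈ {-1, 1}.
Finally, the integer polynomial consistent with all of this is the stated p.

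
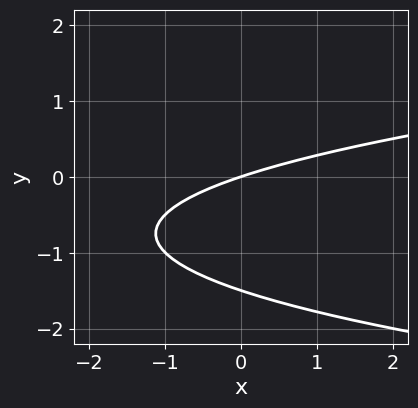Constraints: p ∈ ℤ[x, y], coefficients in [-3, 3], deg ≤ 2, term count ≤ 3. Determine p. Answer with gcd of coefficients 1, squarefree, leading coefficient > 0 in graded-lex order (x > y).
2*y^2 - x + 3*y

(a) deg p = 2. No degree-1 curve has this shape.
(b) Against the integer gridlines: one x-axis crossing is at x = 0; it crosses the y-axis at the gridline y = 0.
(c) Fitting integer coefficients to these (and the overall shape) gives p.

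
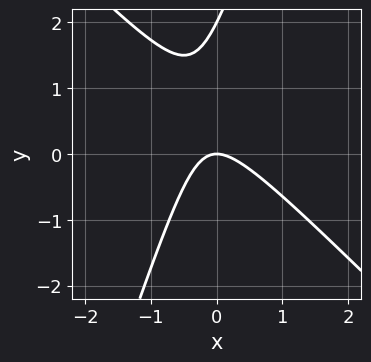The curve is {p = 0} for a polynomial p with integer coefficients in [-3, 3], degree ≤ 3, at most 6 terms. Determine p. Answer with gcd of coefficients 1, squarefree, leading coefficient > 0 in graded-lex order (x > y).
3*x^2 + 2*x*y - y^2 + 2*y

1. deg p = 2. No degree-1 curve has this shape.
2. From the axis intercepts and sections: one x-axis crossing is at x = 0; among the integer gridlines, it crosses the y-axis at y ∈ {0, 2}.
3. Solving for integer coefficients yields p as stated.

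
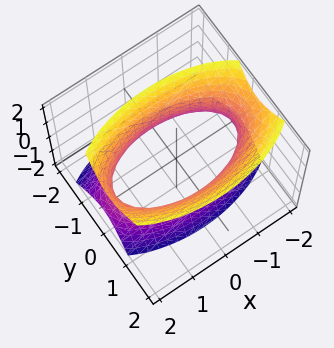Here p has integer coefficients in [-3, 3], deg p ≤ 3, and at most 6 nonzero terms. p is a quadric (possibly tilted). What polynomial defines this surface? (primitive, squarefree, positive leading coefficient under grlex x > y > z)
x^2 + 3*y^2 - y*z - z^2 - 3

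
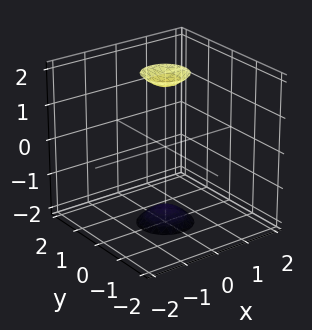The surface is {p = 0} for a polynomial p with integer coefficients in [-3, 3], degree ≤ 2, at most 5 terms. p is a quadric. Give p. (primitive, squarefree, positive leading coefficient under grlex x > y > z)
3*x^2 + 3*y^2 - z^2 + 3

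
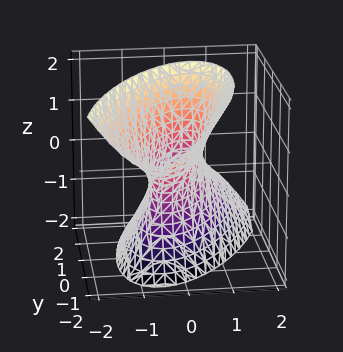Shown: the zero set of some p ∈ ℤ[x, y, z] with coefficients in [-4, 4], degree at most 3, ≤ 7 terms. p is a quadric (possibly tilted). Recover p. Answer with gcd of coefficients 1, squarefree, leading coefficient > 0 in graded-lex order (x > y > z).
3*x^2 - 2*x*y + y^2 + y*z - z^2 - 1

(a) The degree is 2 — no degree-1 surface has this shape.
(b) Checking where it meets the axes: the y-axis gridline crossings are at y ∈ {-1, 1}; no z-intercept at any integer in the box.
(c) Matching integer coefficients to the picture gives p.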